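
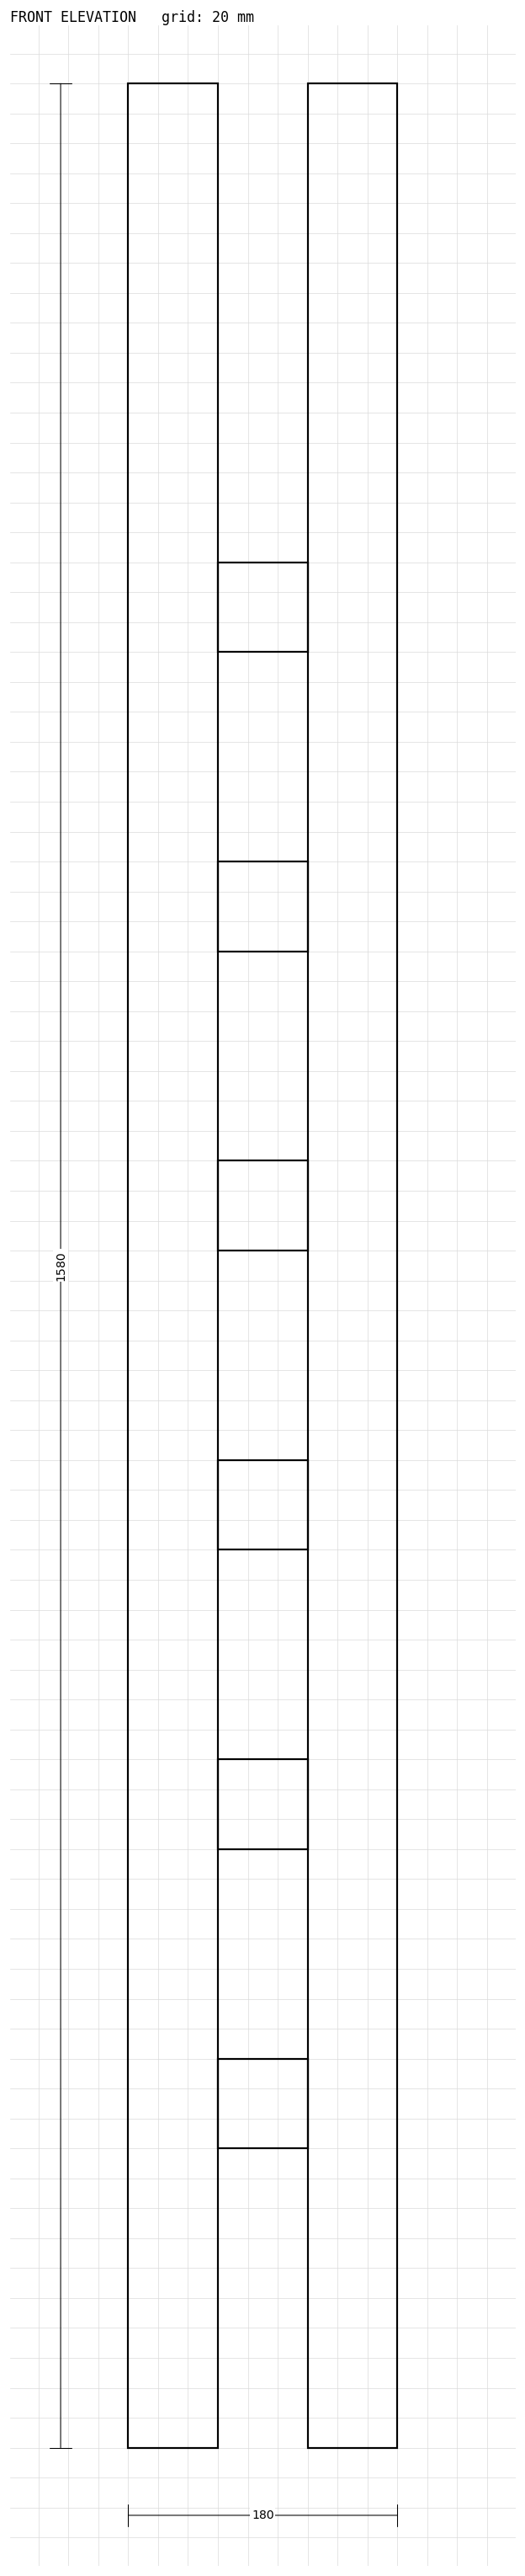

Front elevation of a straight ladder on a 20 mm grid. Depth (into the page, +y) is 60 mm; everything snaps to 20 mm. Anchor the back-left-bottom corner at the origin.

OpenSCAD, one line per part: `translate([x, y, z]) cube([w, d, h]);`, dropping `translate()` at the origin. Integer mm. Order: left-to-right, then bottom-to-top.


cube([60, 60, 1580]);
translate([60, 0, 200]) cube([60, 60, 60]);
translate([60, 0, 400]) cube([60, 60, 60]);
translate([60, 0, 600]) cube([60, 60, 60]);
translate([60, 0, 800]) cube([60, 60, 60]);
translate([60, 0, 1000]) cube([60, 60, 60]);
translate([60, 0, 1200]) cube([60, 60, 60]);
translate([120, 0, 0]) cube([60, 60, 1580]);


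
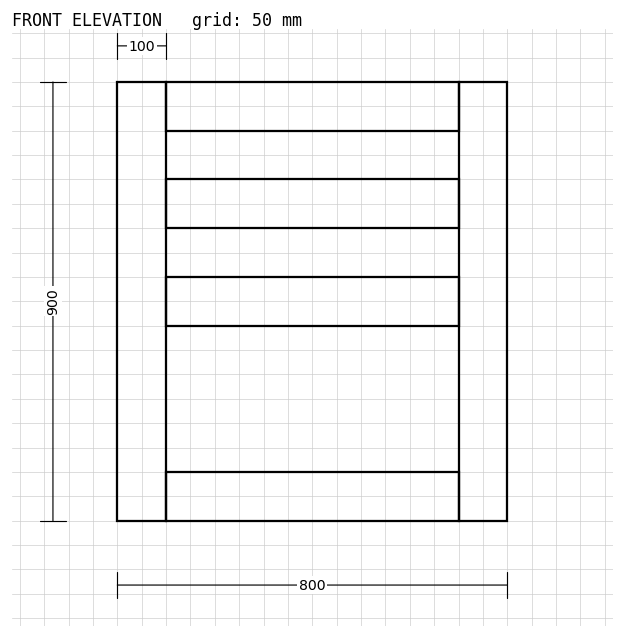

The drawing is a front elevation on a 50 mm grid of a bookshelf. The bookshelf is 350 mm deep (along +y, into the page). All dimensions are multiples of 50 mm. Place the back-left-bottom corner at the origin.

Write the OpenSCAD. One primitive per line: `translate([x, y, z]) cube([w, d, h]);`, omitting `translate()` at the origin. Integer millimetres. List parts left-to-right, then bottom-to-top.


cube([100, 350, 900]);
translate([100, 0, 0]) cube([600, 350, 100]);
translate([100, 0, 400]) cube([600, 350, 100]);
translate([100, 0, 600]) cube([600, 350, 100]);
translate([100, 0, 800]) cube([600, 350, 100]);
translate([700, 0, 0]) cube([100, 350, 900]);


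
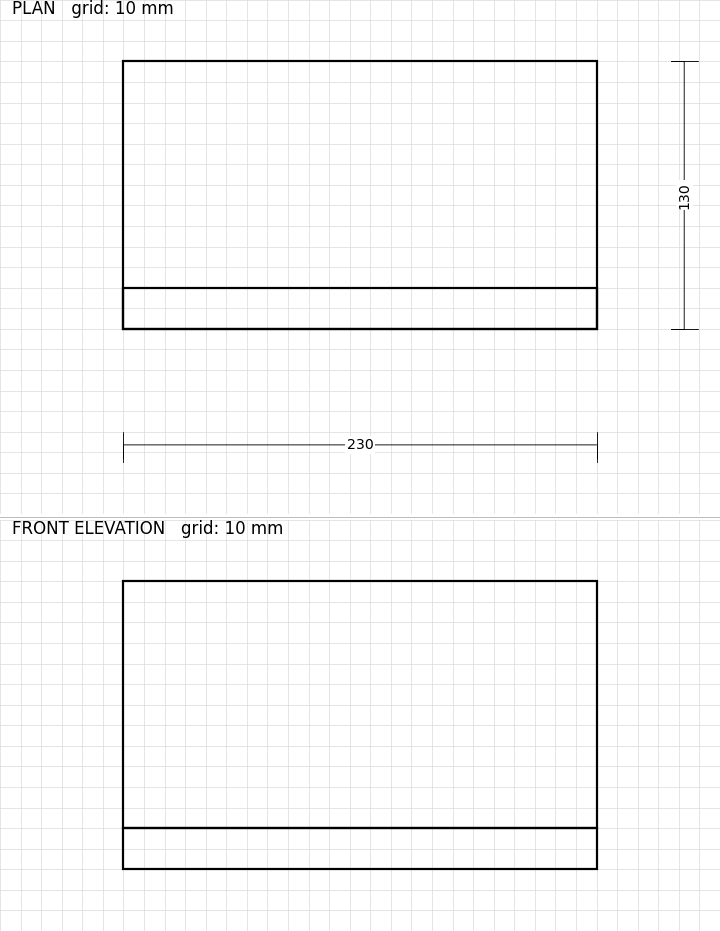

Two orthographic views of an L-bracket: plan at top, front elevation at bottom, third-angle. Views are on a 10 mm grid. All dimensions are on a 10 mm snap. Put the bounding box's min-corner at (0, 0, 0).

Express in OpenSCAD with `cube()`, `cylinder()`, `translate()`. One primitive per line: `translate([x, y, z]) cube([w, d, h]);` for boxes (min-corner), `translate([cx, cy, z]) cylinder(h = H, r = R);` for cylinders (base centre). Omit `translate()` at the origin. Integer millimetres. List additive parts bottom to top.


cube([230, 130, 20]);
translate([0, 0, 20]) cube([230, 20, 120]);


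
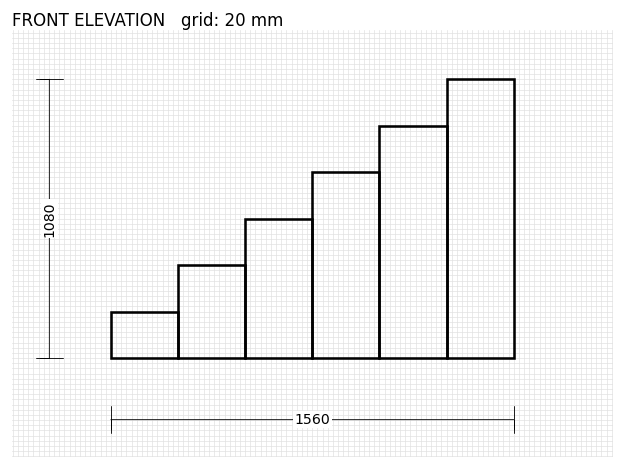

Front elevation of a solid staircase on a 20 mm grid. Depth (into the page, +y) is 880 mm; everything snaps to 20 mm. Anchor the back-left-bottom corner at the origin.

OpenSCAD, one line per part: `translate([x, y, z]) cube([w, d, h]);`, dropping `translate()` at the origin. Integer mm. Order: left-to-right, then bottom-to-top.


cube([260, 880, 180]);
translate([260, 0, 0]) cube([260, 880, 360]);
translate([520, 0, 0]) cube([260, 880, 540]);
translate([780, 0, 0]) cube([260, 880, 720]);
translate([1040, 0, 0]) cube([260, 880, 900]);
translate([1300, 0, 0]) cube([260, 880, 1080]);


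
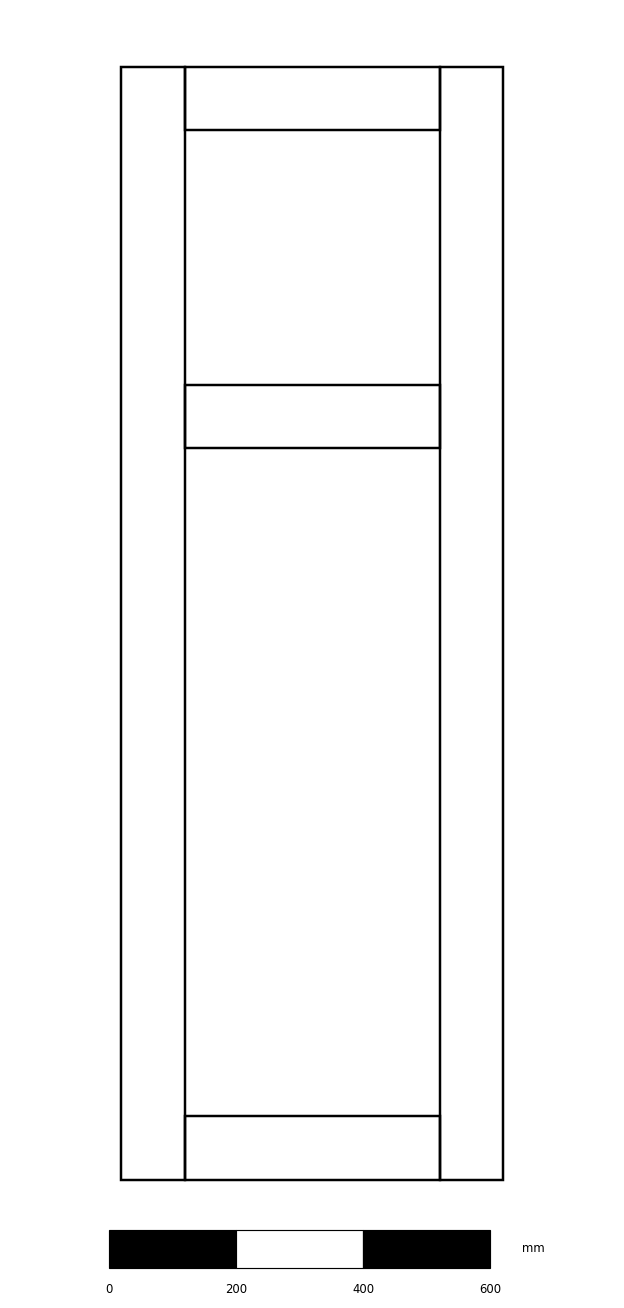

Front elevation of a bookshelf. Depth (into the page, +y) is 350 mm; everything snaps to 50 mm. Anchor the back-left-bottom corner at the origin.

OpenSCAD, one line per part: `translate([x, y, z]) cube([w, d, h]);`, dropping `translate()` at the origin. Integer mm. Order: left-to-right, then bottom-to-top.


cube([100, 350, 1750]);
translate([100, 0, 0]) cube([400, 350, 100]);
translate([100, 0, 1150]) cube([400, 350, 100]);
translate([100, 0, 1650]) cube([400, 350, 100]);
translate([500, 0, 0]) cube([100, 350, 1750]);


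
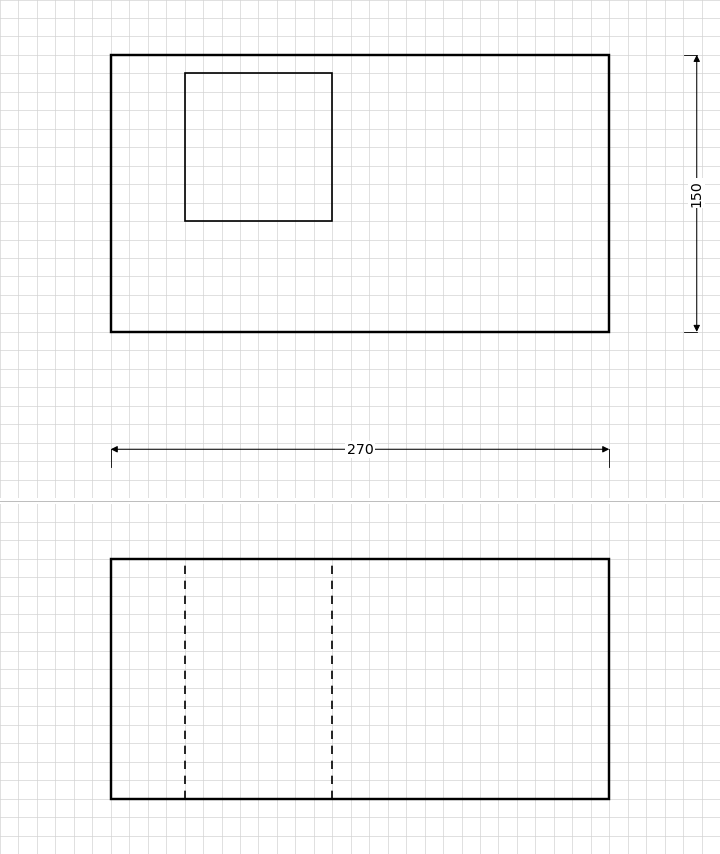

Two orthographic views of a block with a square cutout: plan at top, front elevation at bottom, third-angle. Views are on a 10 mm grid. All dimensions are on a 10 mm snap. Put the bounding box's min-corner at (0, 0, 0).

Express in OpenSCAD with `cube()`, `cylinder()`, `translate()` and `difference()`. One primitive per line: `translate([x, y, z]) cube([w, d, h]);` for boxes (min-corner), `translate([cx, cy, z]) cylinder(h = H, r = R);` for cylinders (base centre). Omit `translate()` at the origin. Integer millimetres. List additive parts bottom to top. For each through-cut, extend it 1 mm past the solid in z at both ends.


difference() {
  cube([270, 150, 130]);
  translate([40, 60, -1]) cube([80, 80, 132]);
}


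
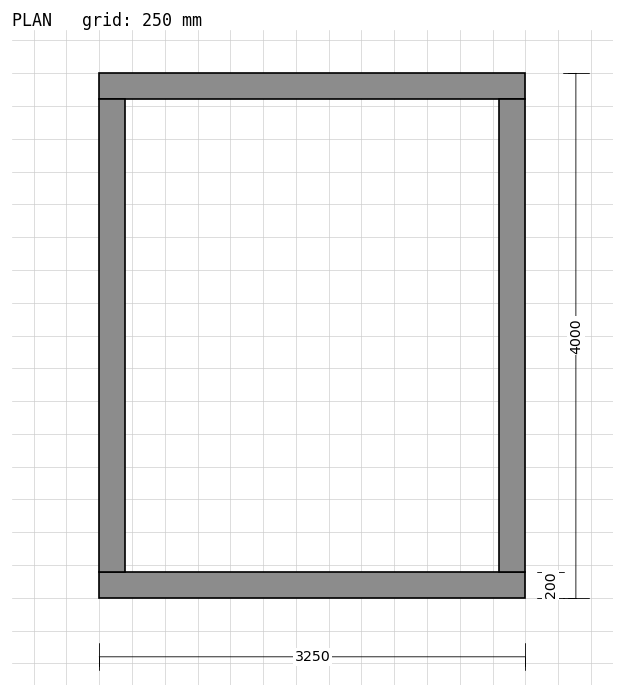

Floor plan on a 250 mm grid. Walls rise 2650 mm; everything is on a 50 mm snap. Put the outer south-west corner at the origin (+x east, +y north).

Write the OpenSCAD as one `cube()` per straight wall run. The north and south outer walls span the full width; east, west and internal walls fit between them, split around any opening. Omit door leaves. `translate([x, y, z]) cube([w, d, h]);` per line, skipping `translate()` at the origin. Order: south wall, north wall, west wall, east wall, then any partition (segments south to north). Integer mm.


cube([3250, 200, 2650]);
translate([0, 3800, 0]) cube([3250, 200, 2650]);
translate([0, 200, 0]) cube([200, 3600, 2650]);
translate([3050, 200, 0]) cube([200, 3600, 2650]);


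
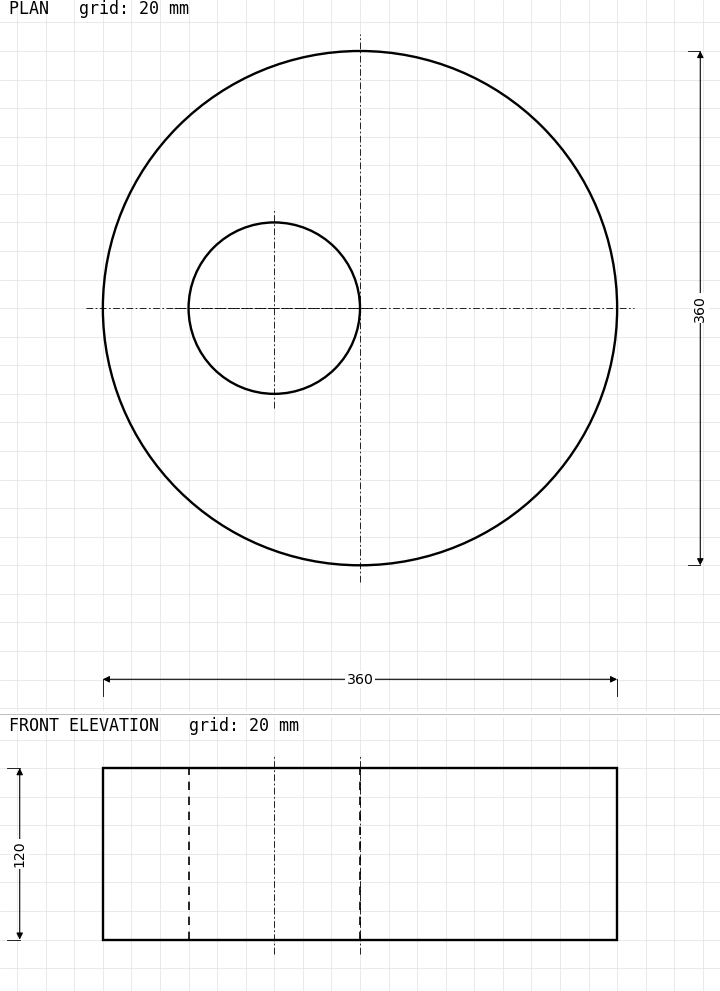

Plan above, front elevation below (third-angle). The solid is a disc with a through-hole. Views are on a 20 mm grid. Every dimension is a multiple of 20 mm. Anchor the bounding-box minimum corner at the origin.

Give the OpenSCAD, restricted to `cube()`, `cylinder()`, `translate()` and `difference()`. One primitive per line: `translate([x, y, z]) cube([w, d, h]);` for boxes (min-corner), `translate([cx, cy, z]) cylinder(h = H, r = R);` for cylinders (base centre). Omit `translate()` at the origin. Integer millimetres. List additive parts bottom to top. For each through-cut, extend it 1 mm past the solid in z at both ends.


difference() {
  translate([180, 180, 0]) cylinder(h = 120, r = 180);
  translate([120, 180, -1]) cylinder(h = 122, r = 60);
}


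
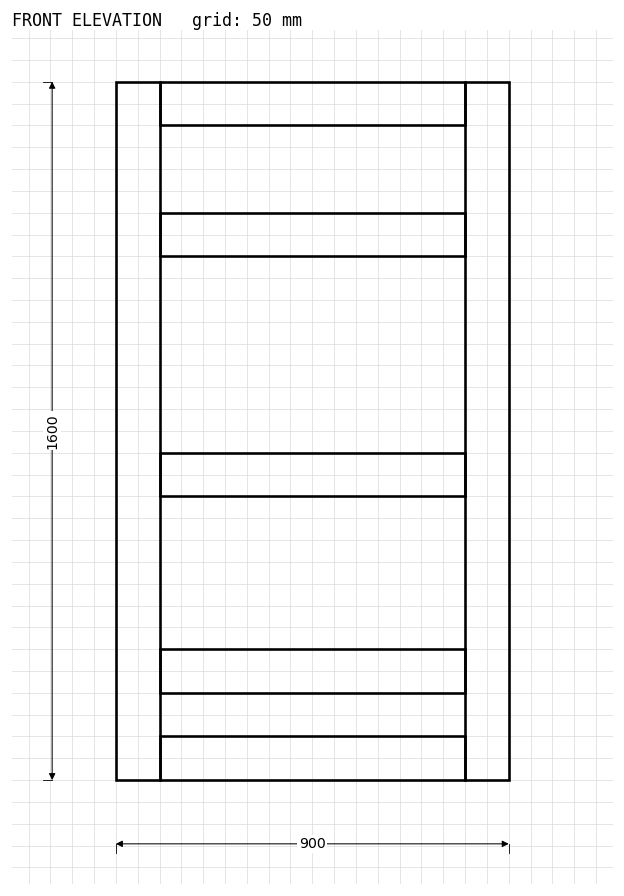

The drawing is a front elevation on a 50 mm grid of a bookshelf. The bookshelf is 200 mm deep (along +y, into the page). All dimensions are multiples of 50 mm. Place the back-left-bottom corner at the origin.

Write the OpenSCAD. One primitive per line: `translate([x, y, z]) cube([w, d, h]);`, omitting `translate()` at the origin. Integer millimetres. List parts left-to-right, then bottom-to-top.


cube([100, 200, 1600]);
translate([100, 0, 0]) cube([700, 200, 100]);
translate([100, 0, 200]) cube([700, 200, 100]);
translate([100, 0, 650]) cube([700, 200, 100]);
translate([100, 0, 1200]) cube([700, 200, 100]);
translate([100, 0, 1500]) cube([700, 200, 100]);
translate([800, 0, 0]) cube([100, 200, 1600]);


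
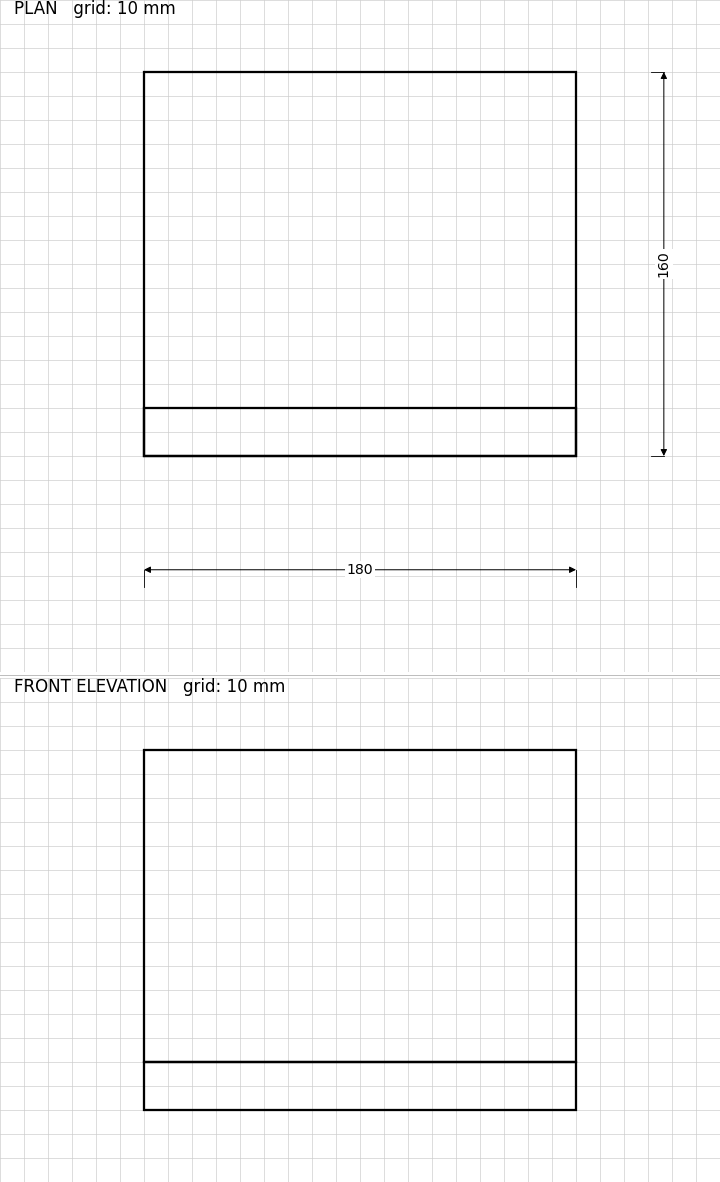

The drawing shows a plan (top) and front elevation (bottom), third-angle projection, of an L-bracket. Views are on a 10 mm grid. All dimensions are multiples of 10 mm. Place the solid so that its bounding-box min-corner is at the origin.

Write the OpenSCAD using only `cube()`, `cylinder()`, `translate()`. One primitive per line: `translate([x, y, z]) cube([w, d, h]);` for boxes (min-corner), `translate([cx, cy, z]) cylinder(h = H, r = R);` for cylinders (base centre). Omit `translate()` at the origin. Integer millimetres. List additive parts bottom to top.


cube([180, 160, 20]);
translate([0, 0, 20]) cube([180, 20, 130]);


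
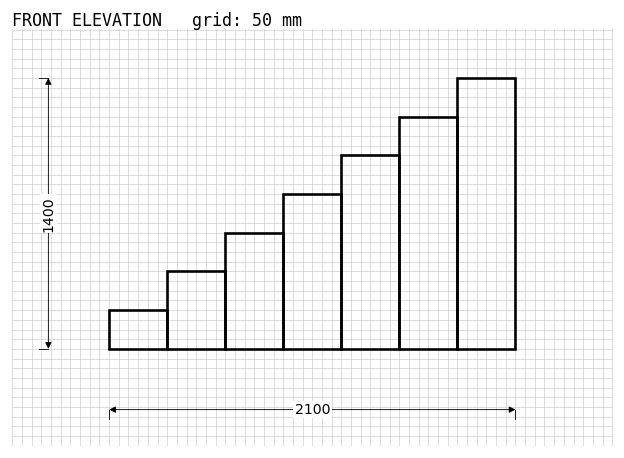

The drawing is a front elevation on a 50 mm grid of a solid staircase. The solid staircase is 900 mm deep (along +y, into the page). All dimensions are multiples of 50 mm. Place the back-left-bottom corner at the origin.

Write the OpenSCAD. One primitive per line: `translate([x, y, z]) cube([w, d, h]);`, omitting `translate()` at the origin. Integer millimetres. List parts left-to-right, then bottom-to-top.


cube([300, 900, 200]);
translate([300, 0, 0]) cube([300, 900, 400]);
translate([600, 0, 0]) cube([300, 900, 600]);
translate([900, 0, 0]) cube([300, 900, 800]);
translate([1200, 0, 0]) cube([300, 900, 1000]);
translate([1500, 0, 0]) cube([300, 900, 1200]);
translate([1800, 0, 0]) cube([300, 900, 1400]);


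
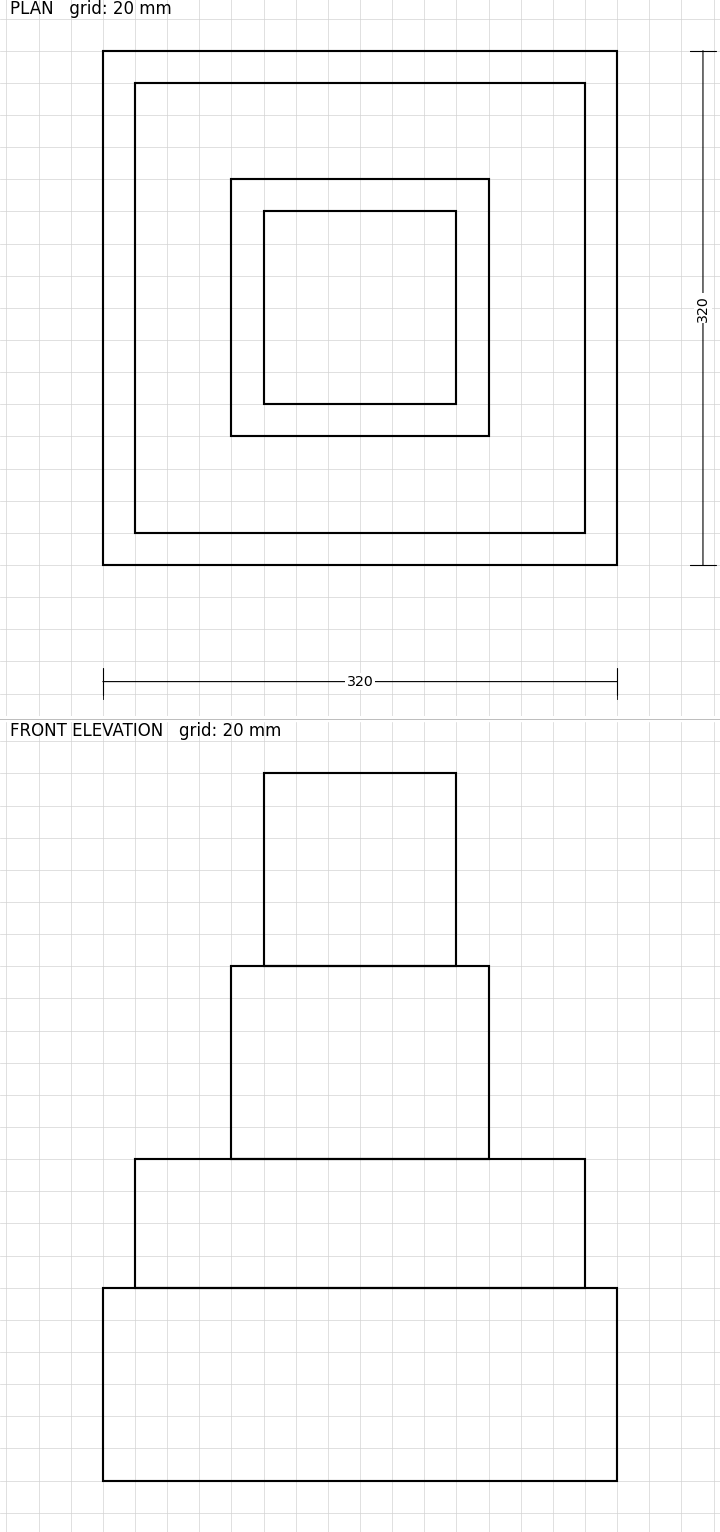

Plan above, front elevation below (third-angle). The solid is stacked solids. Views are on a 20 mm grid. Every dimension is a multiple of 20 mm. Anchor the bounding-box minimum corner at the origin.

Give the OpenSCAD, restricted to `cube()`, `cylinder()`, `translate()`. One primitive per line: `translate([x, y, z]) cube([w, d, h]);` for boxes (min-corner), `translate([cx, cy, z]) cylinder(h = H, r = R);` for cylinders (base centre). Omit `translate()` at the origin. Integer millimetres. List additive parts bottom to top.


cube([320, 320, 120]);
translate([20, 20, 120]) cube([280, 280, 80]);
translate([80, 80, 200]) cube([160, 160, 120]);
translate([100, 100, 320]) cube([120, 120, 120]);


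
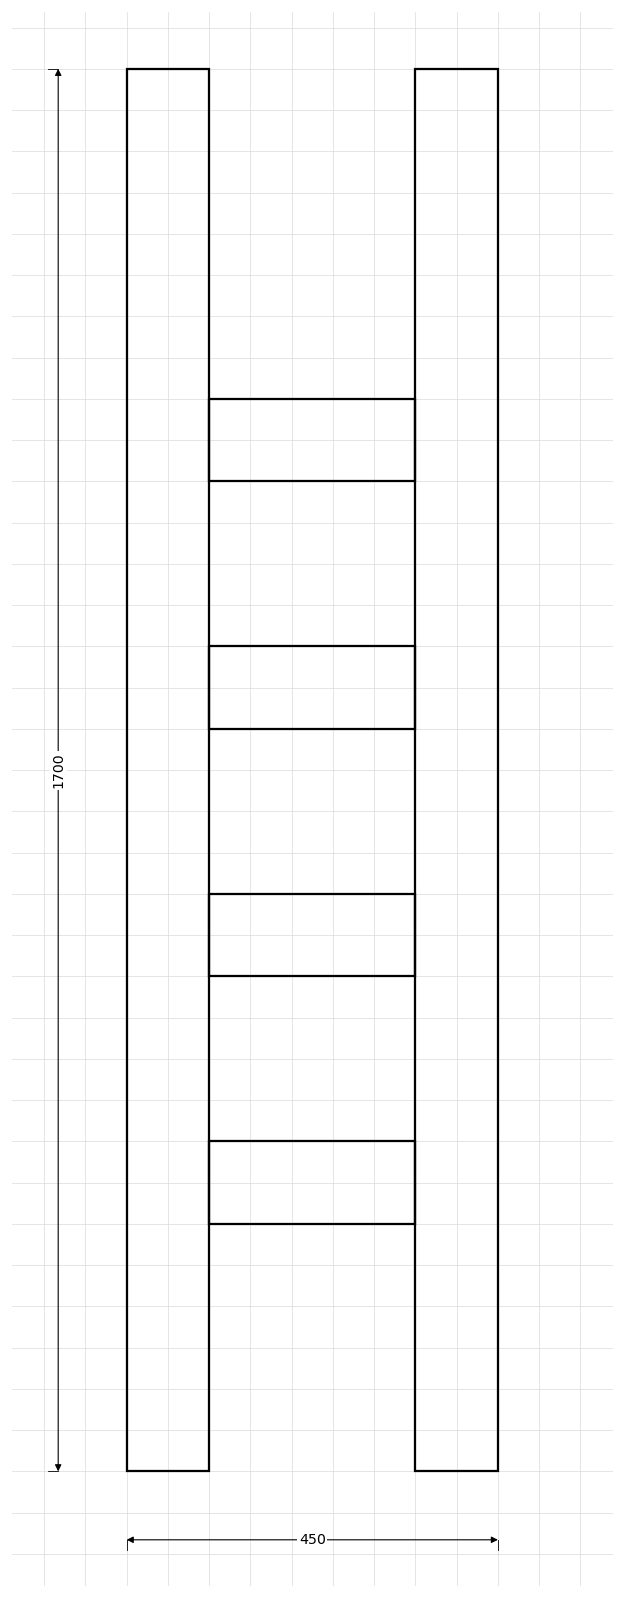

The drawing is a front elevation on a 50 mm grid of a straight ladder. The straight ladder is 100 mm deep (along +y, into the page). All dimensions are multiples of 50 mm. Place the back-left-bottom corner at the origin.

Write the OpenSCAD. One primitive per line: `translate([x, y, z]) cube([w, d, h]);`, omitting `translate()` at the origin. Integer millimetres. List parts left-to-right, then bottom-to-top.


cube([100, 100, 1700]);
translate([100, 0, 300]) cube([250, 100, 100]);
translate([100, 0, 600]) cube([250, 100, 100]);
translate([100, 0, 900]) cube([250, 100, 100]);
translate([100, 0, 1200]) cube([250, 100, 100]);
translate([350, 0, 0]) cube([100, 100, 1700]);


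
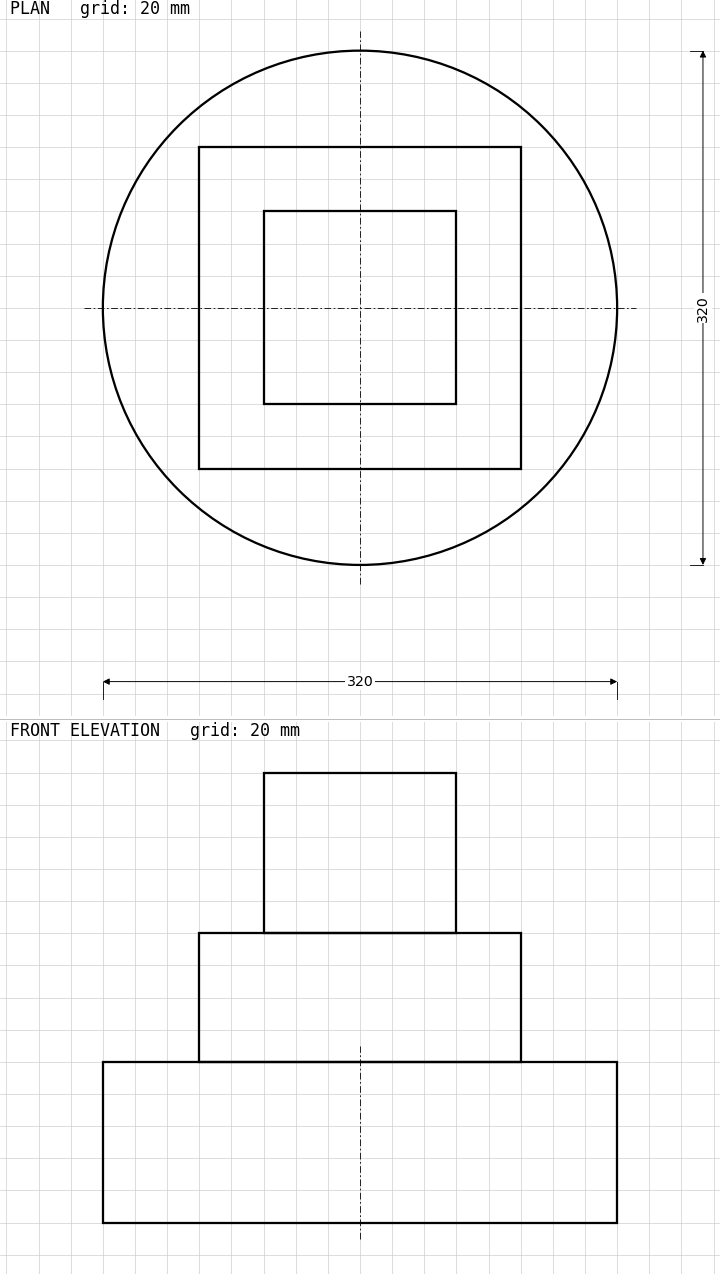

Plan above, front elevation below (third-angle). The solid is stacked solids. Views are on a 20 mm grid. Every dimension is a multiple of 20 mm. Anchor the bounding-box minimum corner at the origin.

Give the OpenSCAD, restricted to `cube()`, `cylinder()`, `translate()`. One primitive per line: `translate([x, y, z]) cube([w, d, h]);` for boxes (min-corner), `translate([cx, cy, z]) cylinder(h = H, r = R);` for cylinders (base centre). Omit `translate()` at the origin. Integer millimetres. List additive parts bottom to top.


translate([160, 160, 0]) cylinder(h = 100, r = 160);
translate([60, 60, 100]) cube([200, 200, 80]);
translate([100, 100, 180]) cube([120, 120, 100]);


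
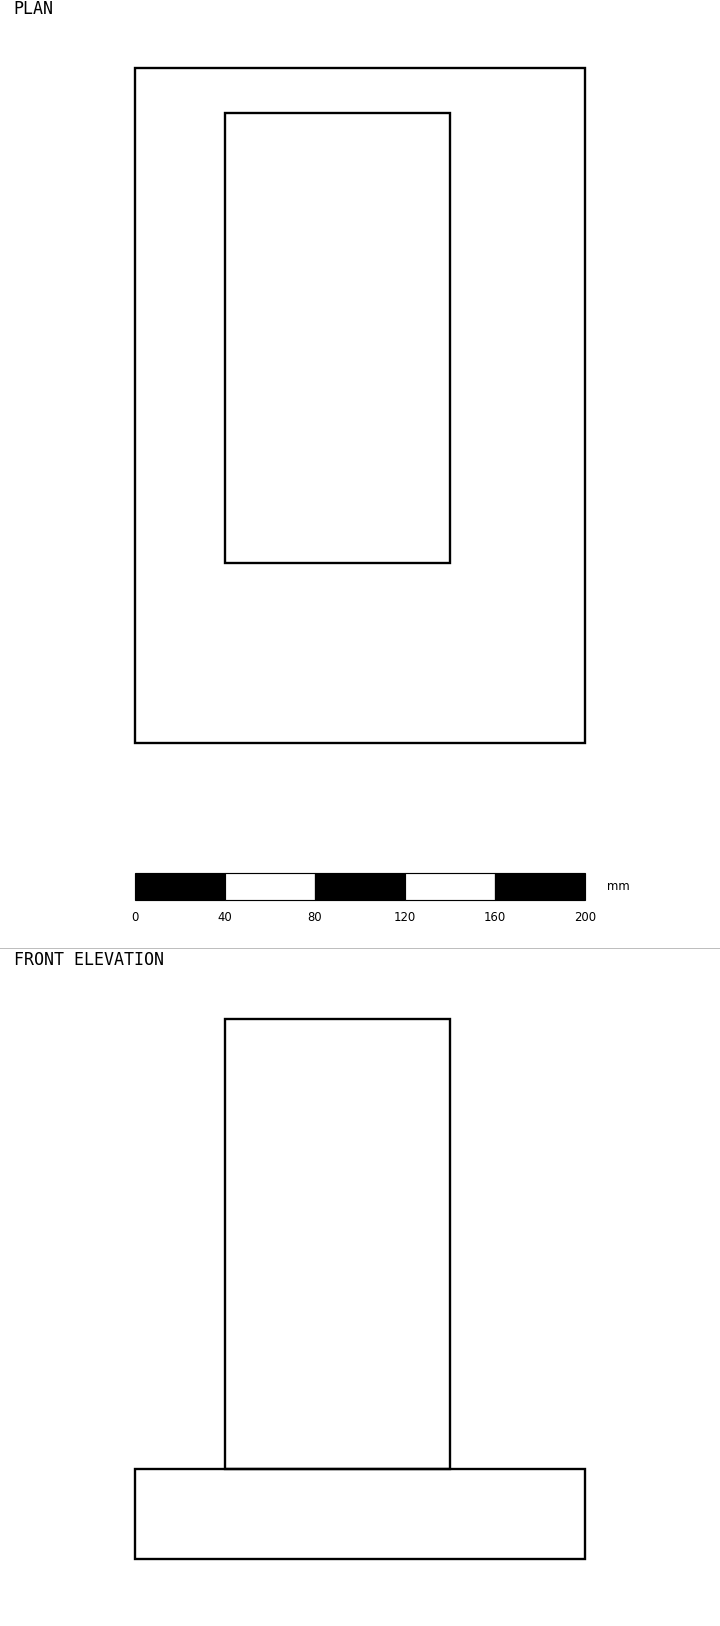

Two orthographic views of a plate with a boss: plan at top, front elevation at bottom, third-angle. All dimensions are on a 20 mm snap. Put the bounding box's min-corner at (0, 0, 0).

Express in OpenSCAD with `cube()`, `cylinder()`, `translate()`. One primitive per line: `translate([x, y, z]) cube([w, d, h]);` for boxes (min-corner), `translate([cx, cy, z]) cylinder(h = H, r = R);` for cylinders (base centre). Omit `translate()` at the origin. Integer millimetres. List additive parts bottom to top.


cube([200, 300, 40]);
translate([40, 80, 40]) cube([100, 200, 200]);


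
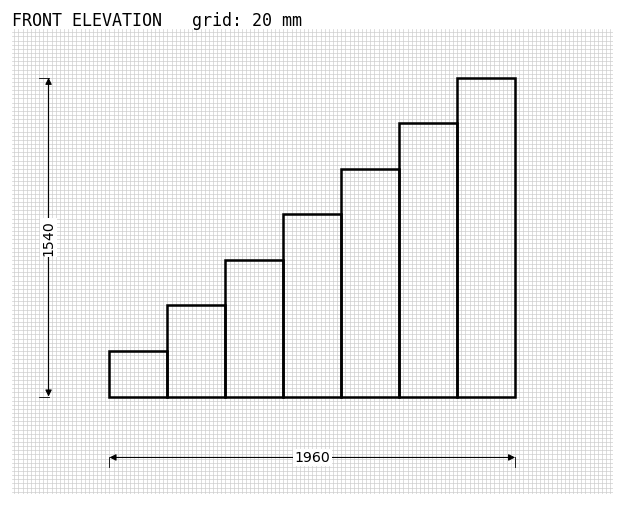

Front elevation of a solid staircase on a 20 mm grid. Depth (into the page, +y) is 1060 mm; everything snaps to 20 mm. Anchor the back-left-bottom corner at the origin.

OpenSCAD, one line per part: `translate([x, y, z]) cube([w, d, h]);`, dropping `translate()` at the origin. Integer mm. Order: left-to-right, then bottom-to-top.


cube([280, 1060, 220]);
translate([280, 0, 0]) cube([280, 1060, 440]);
translate([560, 0, 0]) cube([280, 1060, 660]);
translate([840, 0, 0]) cube([280, 1060, 880]);
translate([1120, 0, 0]) cube([280, 1060, 1100]);
translate([1400, 0, 0]) cube([280, 1060, 1320]);
translate([1680, 0, 0]) cube([280, 1060, 1540]);


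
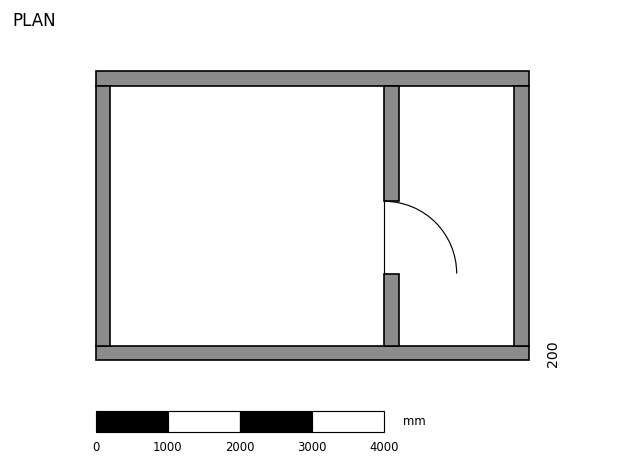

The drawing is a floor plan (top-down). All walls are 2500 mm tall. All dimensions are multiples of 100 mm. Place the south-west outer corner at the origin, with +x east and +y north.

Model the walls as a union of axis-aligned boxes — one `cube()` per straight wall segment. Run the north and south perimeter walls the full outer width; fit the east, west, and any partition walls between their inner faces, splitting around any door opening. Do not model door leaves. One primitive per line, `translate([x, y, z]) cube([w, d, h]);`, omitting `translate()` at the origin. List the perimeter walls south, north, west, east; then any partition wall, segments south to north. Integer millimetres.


cube([6000, 200, 2500]);
translate([0, 3800, 0]) cube([6000, 200, 2500]);
translate([0, 200, 0]) cube([200, 3600, 2500]);
translate([5800, 200, 0]) cube([200, 3600, 2500]);
translate([4000, 200, 0]) cube([200, 1000, 2500]);
translate([4000, 2200, 0]) cube([200, 1600, 2500]);


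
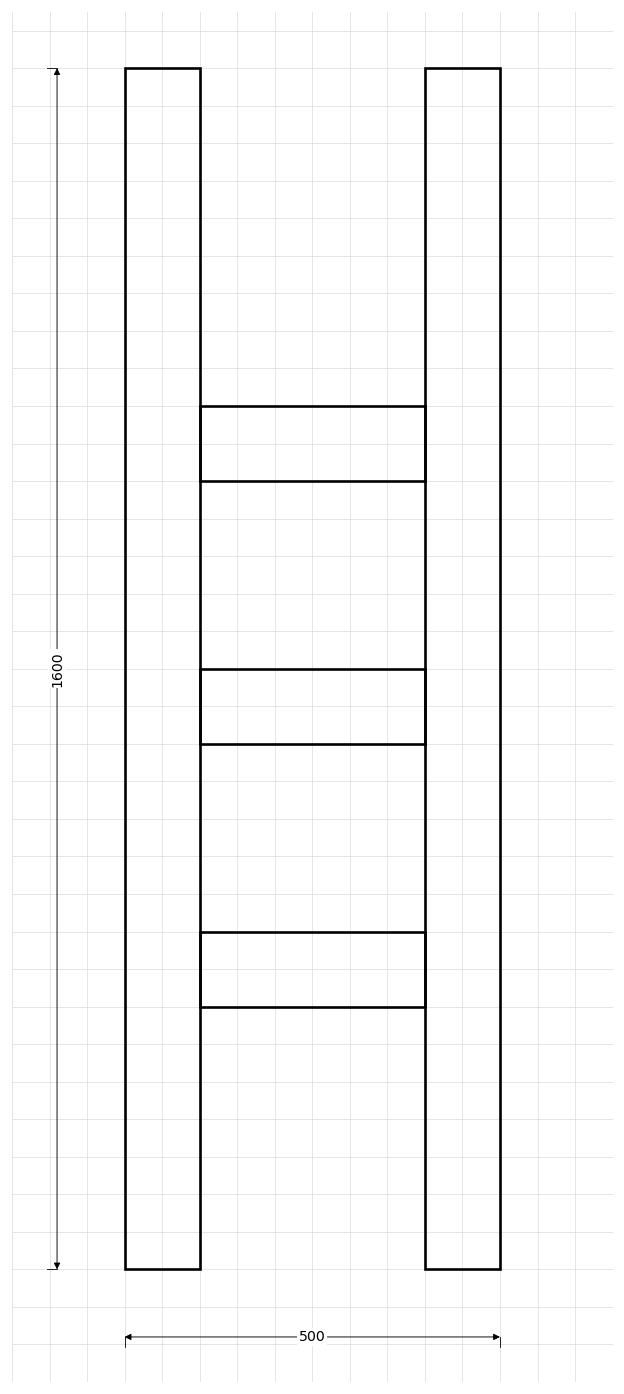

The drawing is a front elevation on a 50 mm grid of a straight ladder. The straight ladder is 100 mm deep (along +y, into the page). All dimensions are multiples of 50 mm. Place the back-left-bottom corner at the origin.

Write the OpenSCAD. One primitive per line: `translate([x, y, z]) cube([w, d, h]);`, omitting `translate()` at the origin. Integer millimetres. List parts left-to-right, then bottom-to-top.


cube([100, 100, 1600]);
translate([100, 0, 350]) cube([300, 100, 100]);
translate([100, 0, 700]) cube([300, 100, 100]);
translate([100, 0, 1050]) cube([300, 100, 100]);
translate([400, 0, 0]) cube([100, 100, 1600]);


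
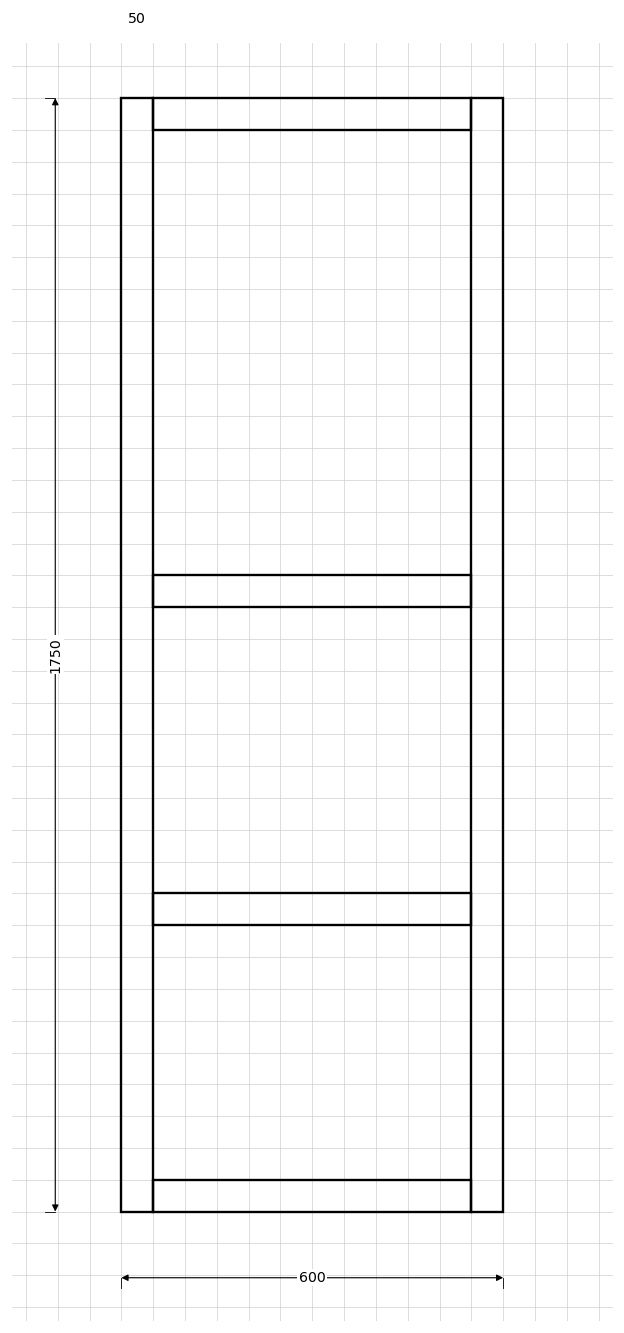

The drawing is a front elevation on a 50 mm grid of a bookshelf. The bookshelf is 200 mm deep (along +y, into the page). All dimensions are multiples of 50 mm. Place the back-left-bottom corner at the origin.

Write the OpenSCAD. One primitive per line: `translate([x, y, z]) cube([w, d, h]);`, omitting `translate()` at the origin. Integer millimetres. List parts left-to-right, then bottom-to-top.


cube([50, 200, 1750]);
translate([50, 0, 0]) cube([500, 200, 50]);
translate([50, 0, 450]) cube([500, 200, 50]);
translate([50, 0, 950]) cube([500, 200, 50]);
translate([50, 0, 1700]) cube([500, 200, 50]);
translate([550, 0, 0]) cube([50, 200, 1750]);


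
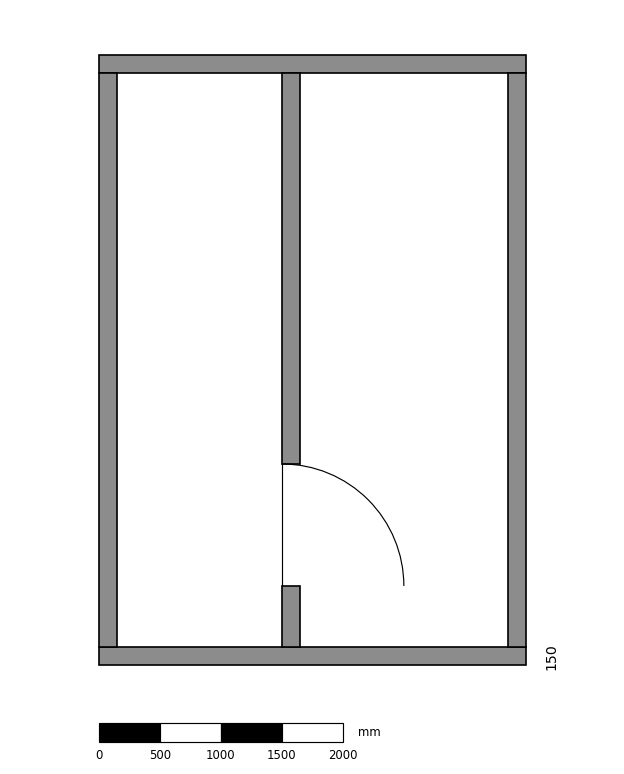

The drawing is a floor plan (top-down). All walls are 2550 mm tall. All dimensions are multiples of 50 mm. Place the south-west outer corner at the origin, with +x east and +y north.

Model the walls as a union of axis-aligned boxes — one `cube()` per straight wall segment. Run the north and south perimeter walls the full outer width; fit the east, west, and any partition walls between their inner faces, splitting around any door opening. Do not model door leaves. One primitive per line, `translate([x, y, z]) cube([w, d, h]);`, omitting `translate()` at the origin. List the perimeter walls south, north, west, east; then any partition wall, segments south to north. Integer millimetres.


cube([3500, 150, 2550]);
translate([0, 4850, 0]) cube([3500, 150, 2550]);
translate([0, 150, 0]) cube([150, 4700, 2550]);
translate([3350, 150, 0]) cube([150, 4700, 2550]);
translate([1500, 150, 0]) cube([150, 500, 2550]);
translate([1500, 1650, 0]) cube([150, 3200, 2550]);


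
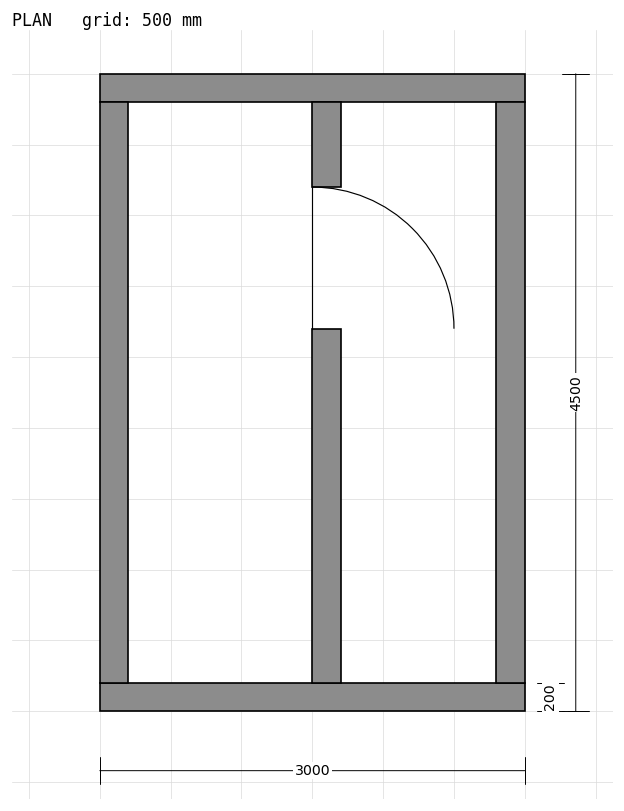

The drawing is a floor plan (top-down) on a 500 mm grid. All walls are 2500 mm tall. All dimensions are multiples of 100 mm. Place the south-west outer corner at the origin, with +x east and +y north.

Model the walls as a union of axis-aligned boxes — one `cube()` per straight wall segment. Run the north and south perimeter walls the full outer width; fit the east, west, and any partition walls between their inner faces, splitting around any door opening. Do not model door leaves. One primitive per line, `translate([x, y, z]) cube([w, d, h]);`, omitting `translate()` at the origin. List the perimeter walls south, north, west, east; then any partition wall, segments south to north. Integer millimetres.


cube([3000, 200, 2500]);
translate([0, 4300, 0]) cube([3000, 200, 2500]);
translate([0, 200, 0]) cube([200, 4100, 2500]);
translate([2800, 200, 0]) cube([200, 4100, 2500]);
translate([1500, 200, 0]) cube([200, 2500, 2500]);
translate([1500, 3700, 0]) cube([200, 600, 2500]);


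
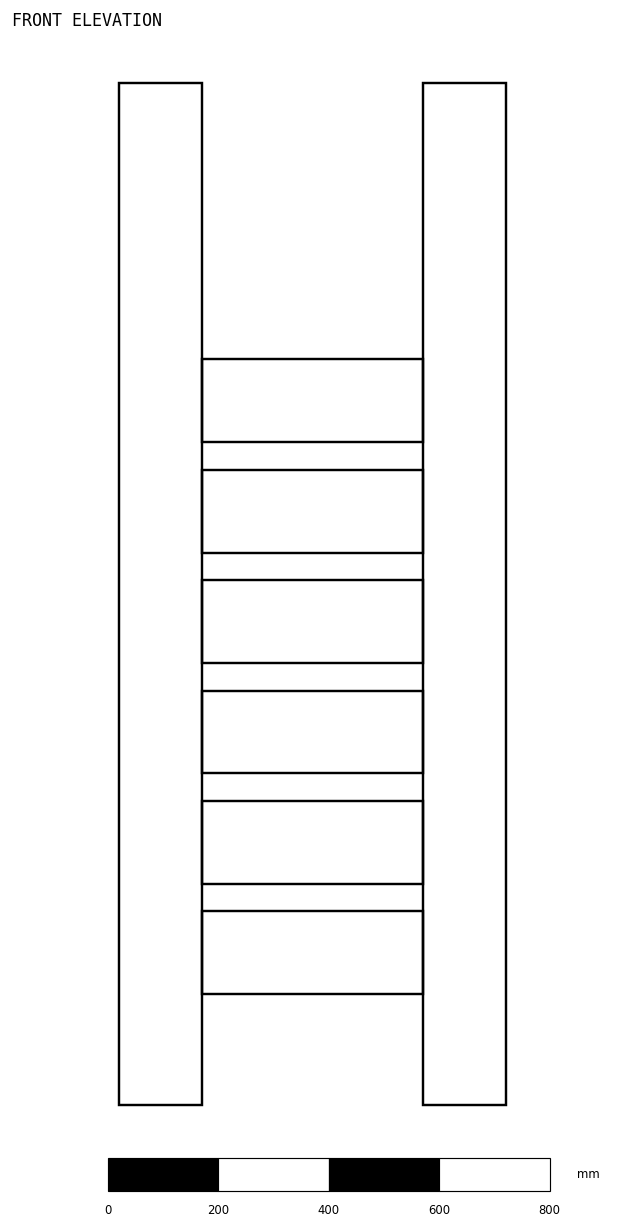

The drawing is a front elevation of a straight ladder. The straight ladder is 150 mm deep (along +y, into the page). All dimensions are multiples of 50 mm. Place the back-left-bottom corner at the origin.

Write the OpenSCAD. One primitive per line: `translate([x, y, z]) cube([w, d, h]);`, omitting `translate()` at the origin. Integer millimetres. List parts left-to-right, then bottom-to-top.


cube([150, 150, 1850]);
translate([150, 0, 200]) cube([400, 150, 150]);
translate([150, 0, 400]) cube([400, 150, 150]);
translate([150, 0, 600]) cube([400, 150, 150]);
translate([150, 0, 800]) cube([400, 150, 150]);
translate([150, 0, 1000]) cube([400, 150, 150]);
translate([150, 0, 1200]) cube([400, 150, 150]);
translate([550, 0, 0]) cube([150, 150, 1850]);


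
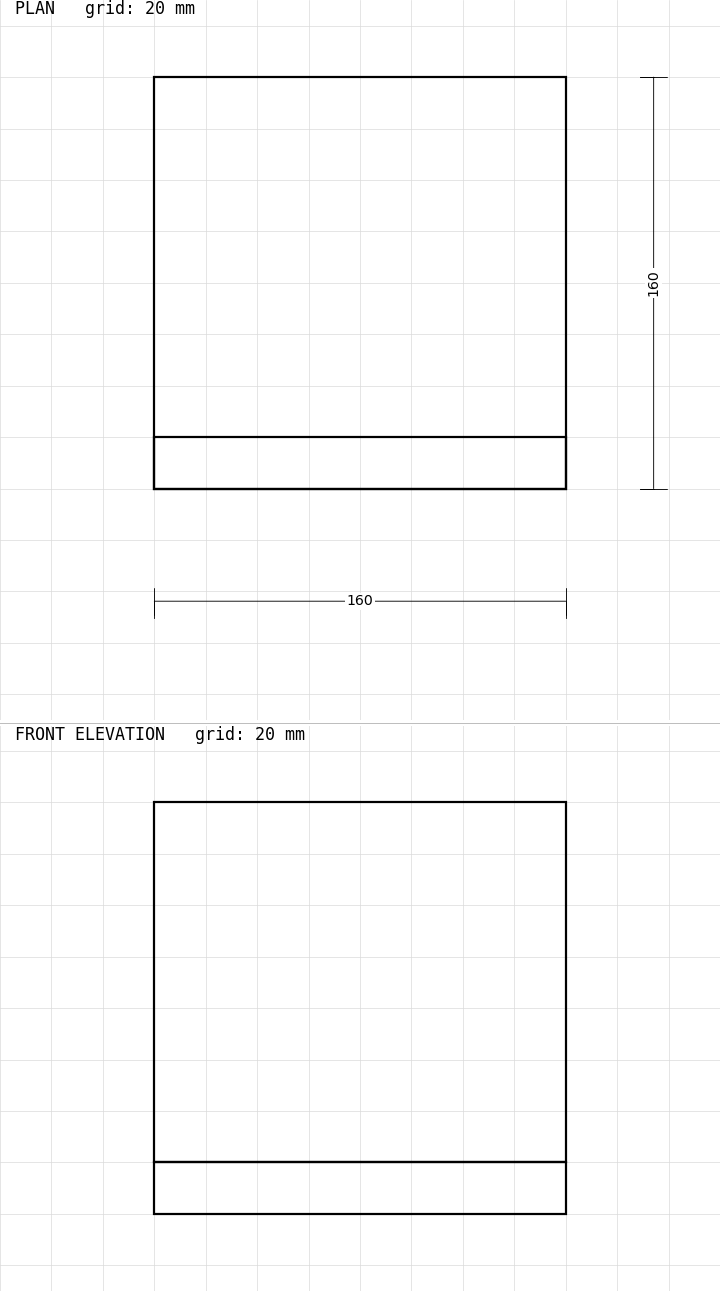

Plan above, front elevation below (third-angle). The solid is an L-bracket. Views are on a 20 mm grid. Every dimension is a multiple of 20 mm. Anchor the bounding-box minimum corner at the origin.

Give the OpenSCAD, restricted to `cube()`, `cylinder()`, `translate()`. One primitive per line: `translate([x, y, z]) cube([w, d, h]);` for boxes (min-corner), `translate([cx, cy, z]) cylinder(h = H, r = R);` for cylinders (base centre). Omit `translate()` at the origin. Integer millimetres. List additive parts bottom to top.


cube([160, 160, 20]);
translate([0, 0, 20]) cube([160, 20, 140]);


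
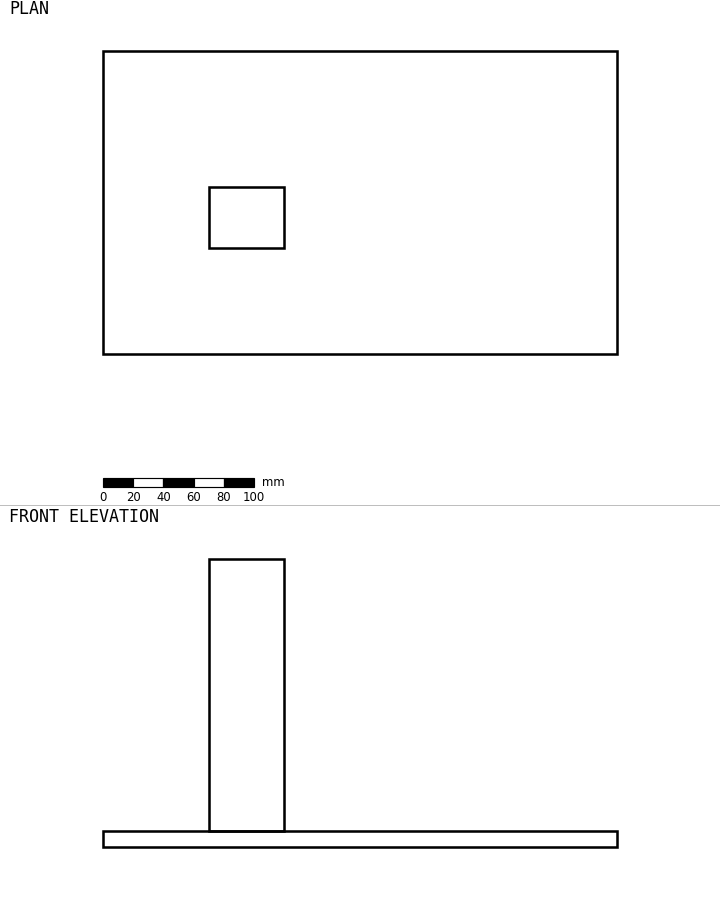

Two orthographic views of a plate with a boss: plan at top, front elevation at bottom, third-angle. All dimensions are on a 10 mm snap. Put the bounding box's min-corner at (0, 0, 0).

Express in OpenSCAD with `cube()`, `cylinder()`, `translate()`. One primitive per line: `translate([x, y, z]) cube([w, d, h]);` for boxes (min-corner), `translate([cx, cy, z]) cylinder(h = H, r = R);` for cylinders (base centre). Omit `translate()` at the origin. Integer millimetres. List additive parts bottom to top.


cube([340, 200, 10]);
translate([70, 70, 10]) cube([50, 40, 180]);


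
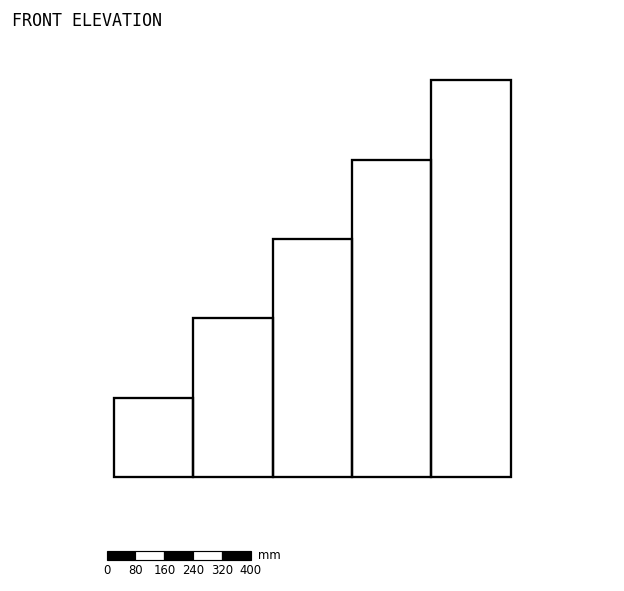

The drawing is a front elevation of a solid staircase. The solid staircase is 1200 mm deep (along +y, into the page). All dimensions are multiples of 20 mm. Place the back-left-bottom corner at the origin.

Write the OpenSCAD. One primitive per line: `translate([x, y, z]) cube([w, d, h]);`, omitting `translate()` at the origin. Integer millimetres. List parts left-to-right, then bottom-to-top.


cube([220, 1200, 220]);
translate([220, 0, 0]) cube([220, 1200, 440]);
translate([440, 0, 0]) cube([220, 1200, 660]);
translate([660, 0, 0]) cube([220, 1200, 880]);
translate([880, 0, 0]) cube([220, 1200, 1100]);


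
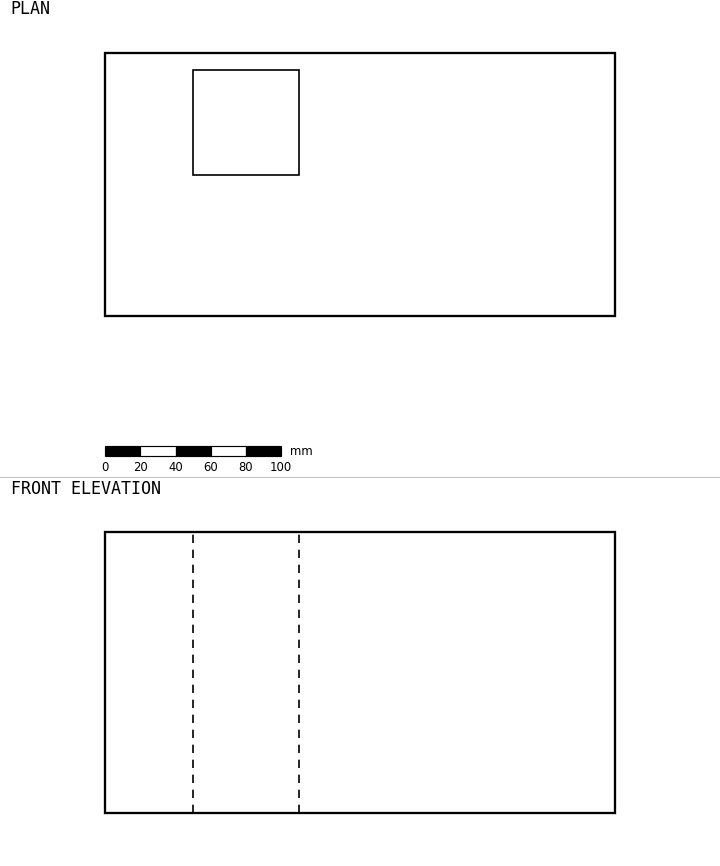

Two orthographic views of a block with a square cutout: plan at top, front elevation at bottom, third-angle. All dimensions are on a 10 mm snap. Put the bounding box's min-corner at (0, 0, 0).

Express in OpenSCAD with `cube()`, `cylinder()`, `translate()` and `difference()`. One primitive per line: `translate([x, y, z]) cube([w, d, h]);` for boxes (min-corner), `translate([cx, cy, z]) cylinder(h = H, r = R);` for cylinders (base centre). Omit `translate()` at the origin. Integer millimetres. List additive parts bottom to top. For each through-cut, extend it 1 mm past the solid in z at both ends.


difference() {
  cube([290, 150, 160]);
  translate([50, 80, -1]) cube([60, 60, 162]);
}


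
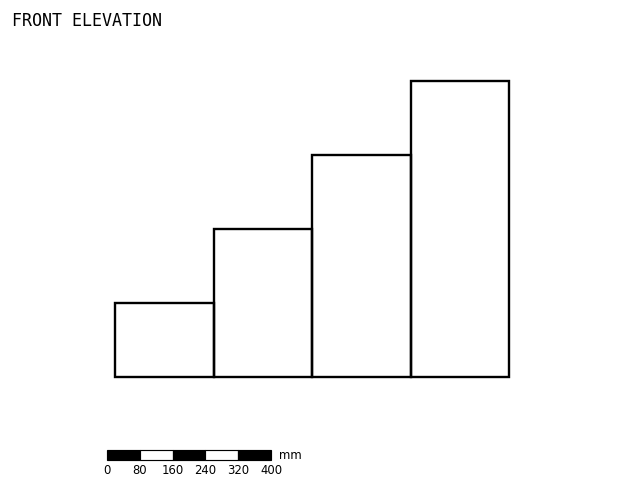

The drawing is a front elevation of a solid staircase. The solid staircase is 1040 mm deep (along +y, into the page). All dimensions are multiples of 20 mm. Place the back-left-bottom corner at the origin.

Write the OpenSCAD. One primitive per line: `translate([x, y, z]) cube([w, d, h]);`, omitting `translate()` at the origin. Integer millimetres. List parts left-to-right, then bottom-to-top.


cube([240, 1040, 180]);
translate([240, 0, 0]) cube([240, 1040, 360]);
translate([480, 0, 0]) cube([240, 1040, 540]);
translate([720, 0, 0]) cube([240, 1040, 720]);


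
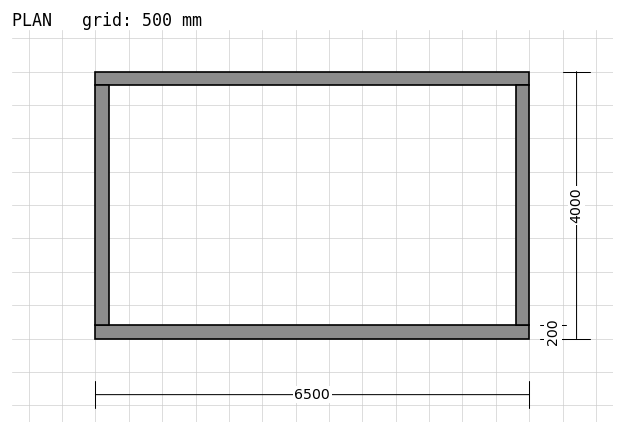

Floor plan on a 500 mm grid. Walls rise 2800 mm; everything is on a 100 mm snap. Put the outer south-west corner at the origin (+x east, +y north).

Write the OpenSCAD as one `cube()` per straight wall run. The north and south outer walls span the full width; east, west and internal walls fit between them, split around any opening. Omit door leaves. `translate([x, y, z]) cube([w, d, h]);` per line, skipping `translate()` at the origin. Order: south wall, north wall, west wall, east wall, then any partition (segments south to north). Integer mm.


cube([6500, 200, 2800]);
translate([0, 3800, 0]) cube([6500, 200, 2800]);
translate([0, 200, 0]) cube([200, 3600, 2800]);
translate([6300, 200, 0]) cube([200, 3600, 2800]);


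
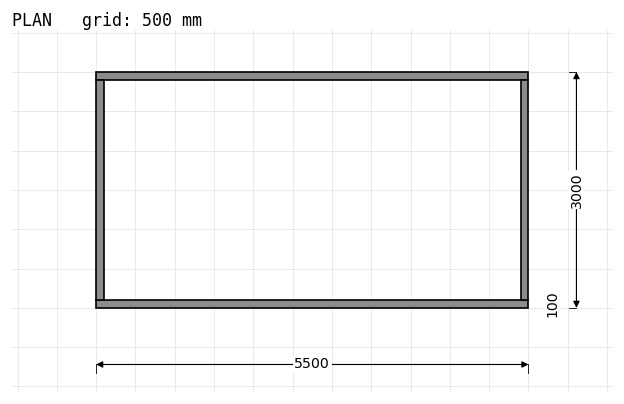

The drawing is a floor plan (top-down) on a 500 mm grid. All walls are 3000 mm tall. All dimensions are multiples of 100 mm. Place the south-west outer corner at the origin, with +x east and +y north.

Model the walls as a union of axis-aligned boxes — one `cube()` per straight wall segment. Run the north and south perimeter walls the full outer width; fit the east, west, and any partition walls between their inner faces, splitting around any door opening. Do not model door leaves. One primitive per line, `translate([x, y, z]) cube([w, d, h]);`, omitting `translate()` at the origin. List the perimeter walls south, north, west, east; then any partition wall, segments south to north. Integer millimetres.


cube([5500, 100, 3000]);
translate([0, 2900, 0]) cube([5500, 100, 3000]);
translate([0, 100, 0]) cube([100, 2800, 3000]);
translate([5400, 100, 0]) cube([100, 2800, 3000]);


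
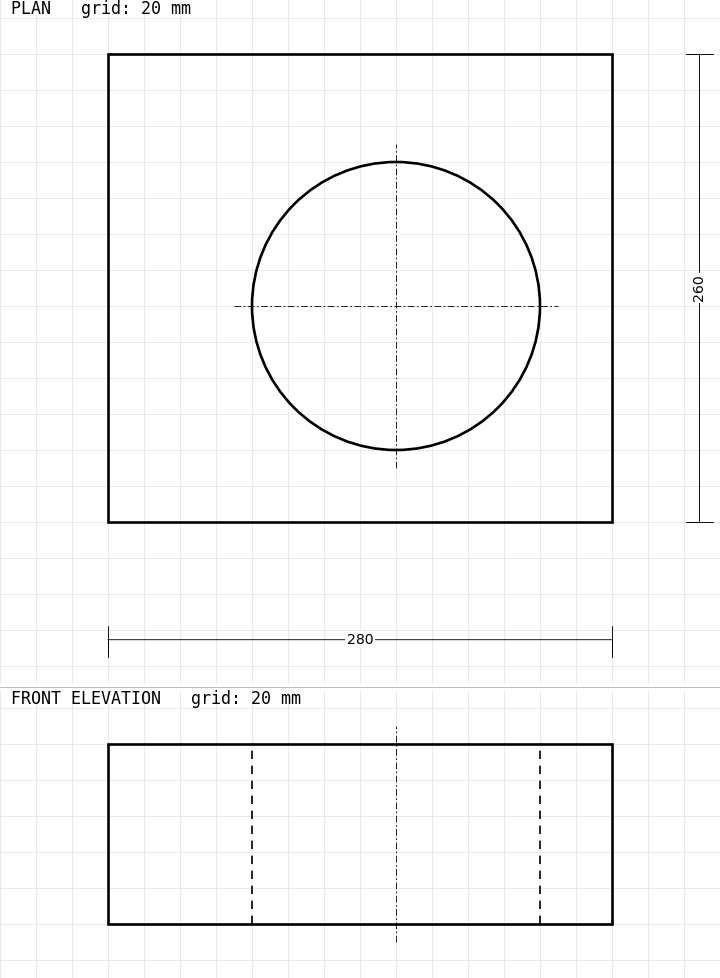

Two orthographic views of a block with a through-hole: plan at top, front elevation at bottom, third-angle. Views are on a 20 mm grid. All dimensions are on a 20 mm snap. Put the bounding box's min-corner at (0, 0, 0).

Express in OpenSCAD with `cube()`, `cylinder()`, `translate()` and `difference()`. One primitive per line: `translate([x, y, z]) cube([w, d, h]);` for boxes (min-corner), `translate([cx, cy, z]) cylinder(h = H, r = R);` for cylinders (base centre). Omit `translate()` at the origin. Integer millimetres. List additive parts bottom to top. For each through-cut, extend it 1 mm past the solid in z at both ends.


difference() {
  cube([280, 260, 100]);
  translate([160, 120, -1]) cylinder(h = 102, r = 80);
}


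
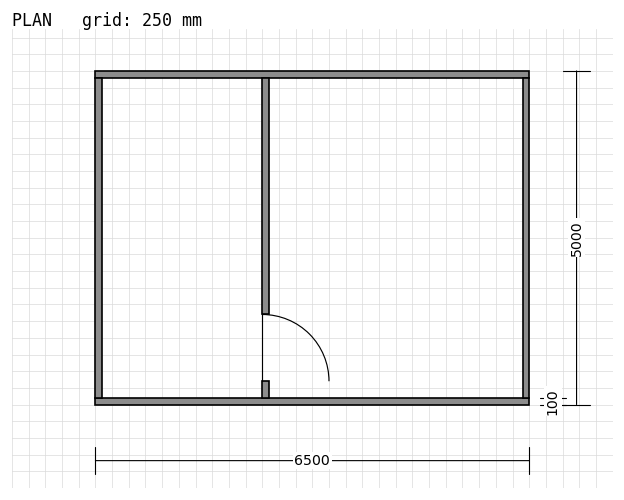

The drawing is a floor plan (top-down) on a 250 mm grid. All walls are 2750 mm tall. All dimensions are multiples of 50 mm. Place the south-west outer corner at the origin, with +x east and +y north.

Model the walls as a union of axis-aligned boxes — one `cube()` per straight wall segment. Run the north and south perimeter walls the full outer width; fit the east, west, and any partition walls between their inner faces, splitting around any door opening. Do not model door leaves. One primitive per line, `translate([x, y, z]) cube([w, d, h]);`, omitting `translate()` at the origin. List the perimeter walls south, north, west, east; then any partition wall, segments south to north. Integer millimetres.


cube([6500, 100, 2750]);
translate([0, 4900, 0]) cube([6500, 100, 2750]);
translate([0, 100, 0]) cube([100, 4800, 2750]);
translate([6400, 100, 0]) cube([100, 4800, 2750]);
translate([2500, 100, 0]) cube([100, 250, 2750]);
translate([2500, 1350, 0]) cube([100, 3550, 2750]);


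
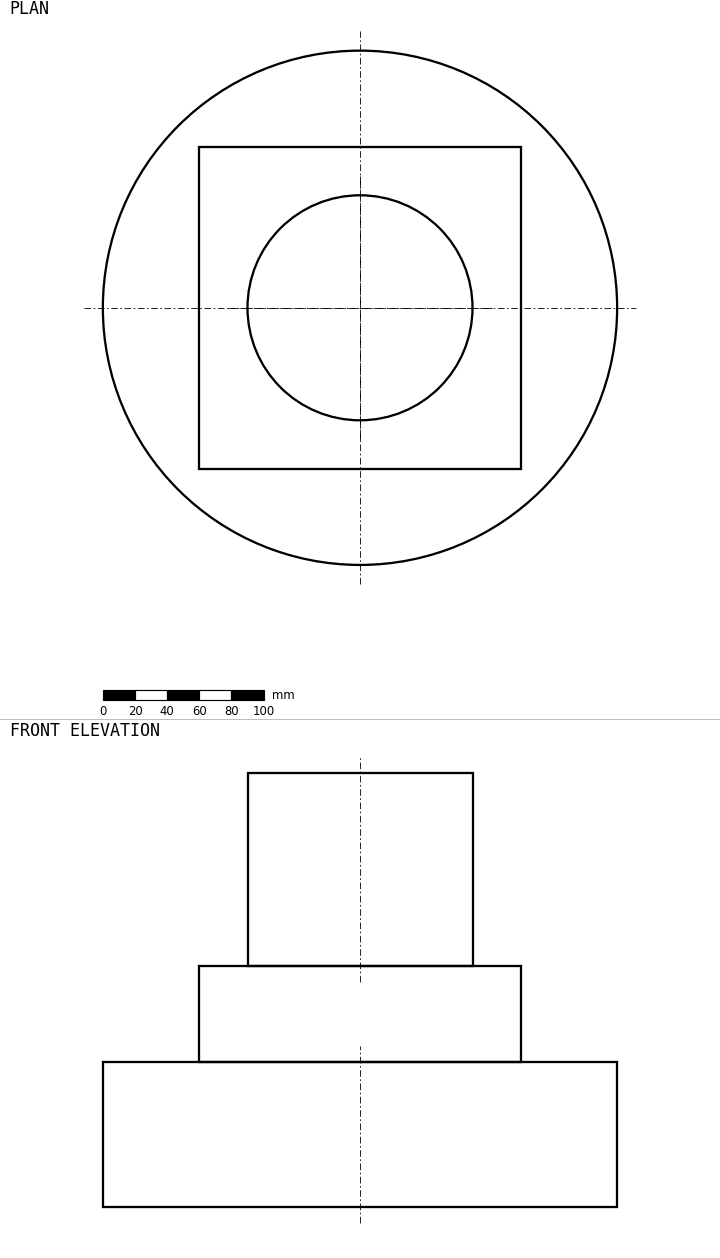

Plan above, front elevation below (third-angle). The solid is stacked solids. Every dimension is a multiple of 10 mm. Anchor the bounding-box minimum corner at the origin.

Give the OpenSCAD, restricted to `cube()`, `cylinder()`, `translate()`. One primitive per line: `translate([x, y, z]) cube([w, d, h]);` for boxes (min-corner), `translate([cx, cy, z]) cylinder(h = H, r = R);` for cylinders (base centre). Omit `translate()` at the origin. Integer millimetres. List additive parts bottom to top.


translate([160, 160, 0]) cylinder(h = 90, r = 160);
translate([60, 60, 90]) cube([200, 200, 60]);
translate([160, 160, 150]) cylinder(h = 120, r = 70);


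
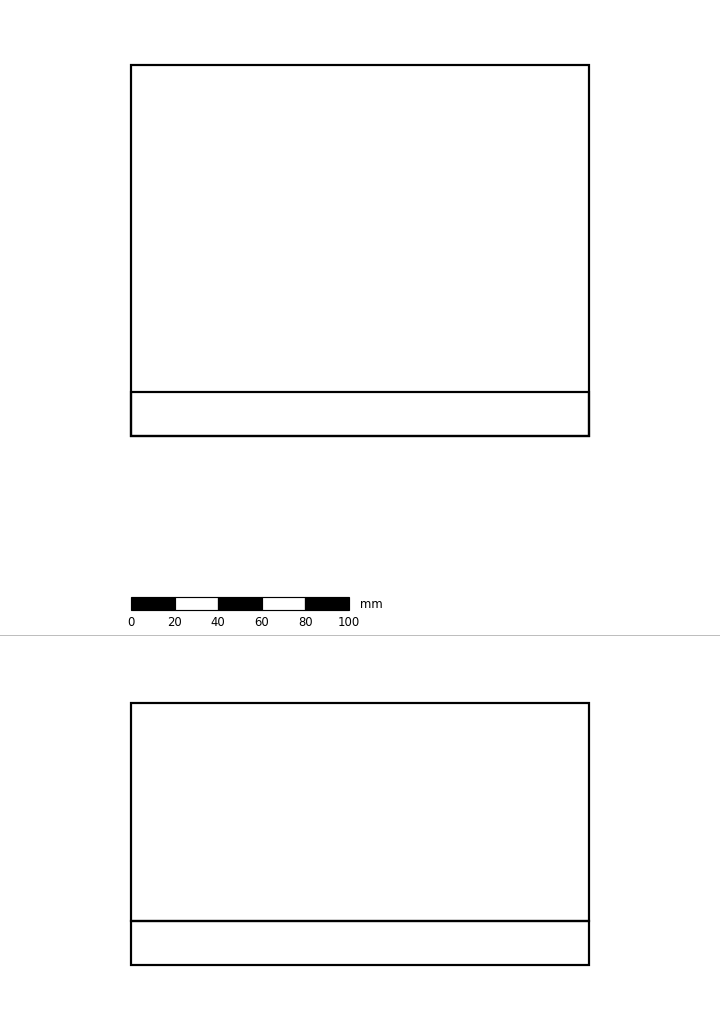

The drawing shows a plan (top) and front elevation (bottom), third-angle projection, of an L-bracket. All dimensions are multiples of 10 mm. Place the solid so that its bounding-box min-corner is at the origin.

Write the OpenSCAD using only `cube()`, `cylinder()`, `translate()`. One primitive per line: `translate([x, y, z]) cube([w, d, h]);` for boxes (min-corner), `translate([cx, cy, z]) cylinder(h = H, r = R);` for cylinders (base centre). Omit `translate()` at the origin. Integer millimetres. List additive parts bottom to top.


cube([210, 170, 20]);
translate([0, 0, 20]) cube([210, 20, 100]);


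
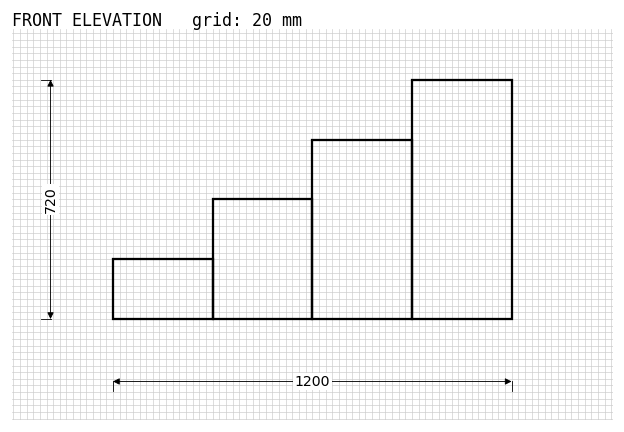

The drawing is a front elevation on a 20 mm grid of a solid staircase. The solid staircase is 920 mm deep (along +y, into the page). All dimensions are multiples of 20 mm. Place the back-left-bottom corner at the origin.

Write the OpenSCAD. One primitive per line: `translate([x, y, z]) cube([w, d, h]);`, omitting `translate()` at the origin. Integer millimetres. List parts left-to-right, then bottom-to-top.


cube([300, 920, 180]);
translate([300, 0, 0]) cube([300, 920, 360]);
translate([600, 0, 0]) cube([300, 920, 540]);
translate([900, 0, 0]) cube([300, 920, 720]);


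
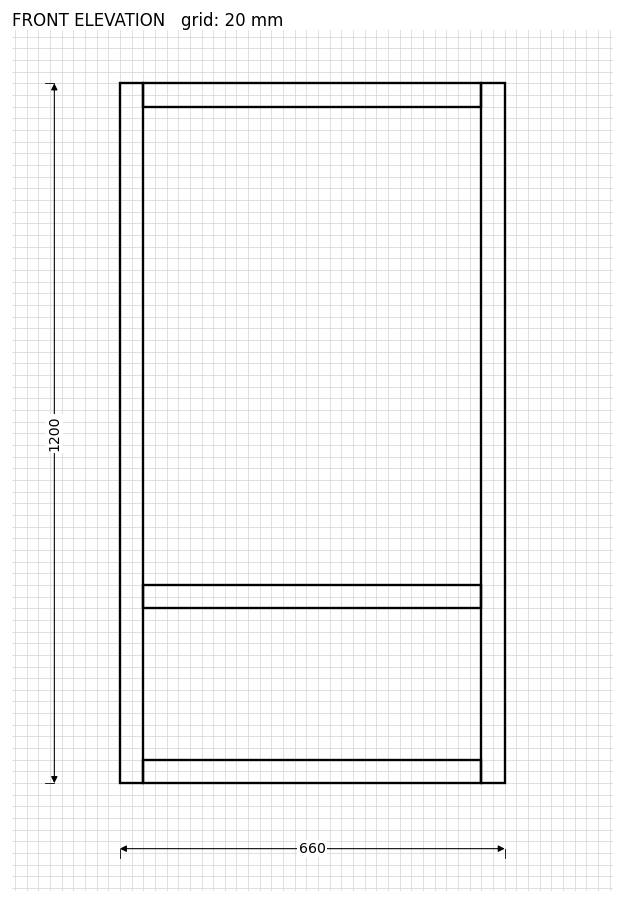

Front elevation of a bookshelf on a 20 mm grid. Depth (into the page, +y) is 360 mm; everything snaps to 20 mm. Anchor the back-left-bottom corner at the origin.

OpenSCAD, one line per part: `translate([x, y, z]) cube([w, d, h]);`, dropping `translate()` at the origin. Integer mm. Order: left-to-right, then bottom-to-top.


cube([40, 360, 1200]);
translate([40, 0, 0]) cube([580, 360, 40]);
translate([40, 0, 300]) cube([580, 360, 40]);
translate([40, 0, 1160]) cube([580, 360, 40]);
translate([620, 0, 0]) cube([40, 360, 1200]);
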